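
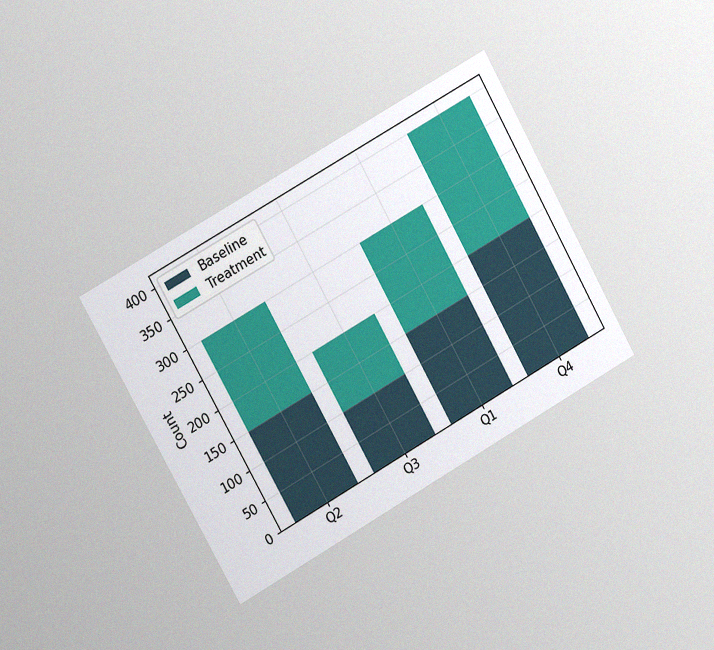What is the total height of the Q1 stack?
300

The chart is tilted about 29° counter-clockwise and viewed slightly from the left, with some photo noise. The Q1 stack's top reaches 300 on the y-axis.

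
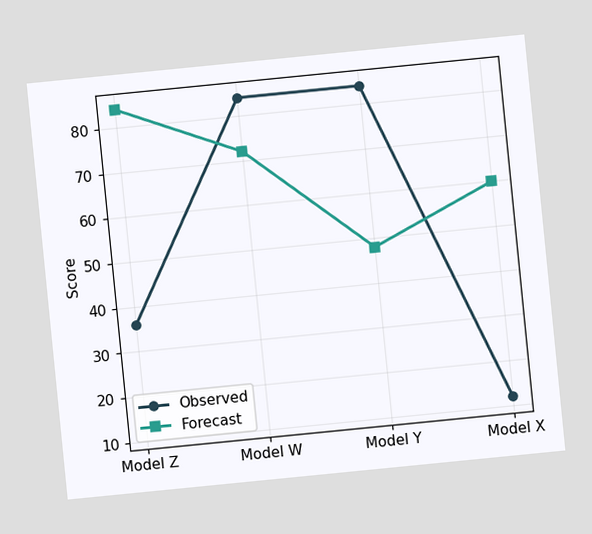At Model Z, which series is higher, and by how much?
The chart is tilted about 6° counter-clockwise. At Model Z, Forecast sits above the other line by 48.

Forecast, by 48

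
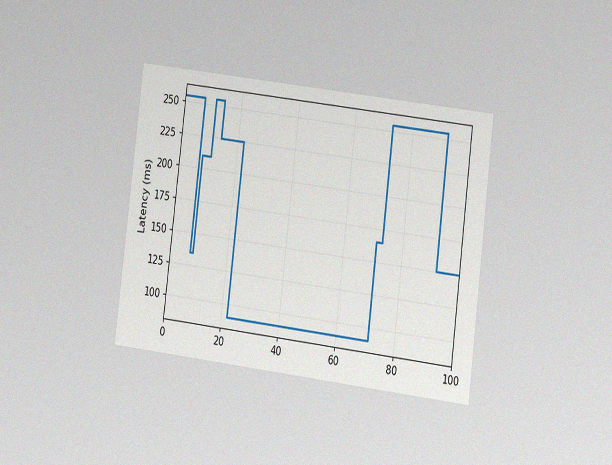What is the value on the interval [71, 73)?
The chart is tilted about 7° clockwise and viewed at a slight angle, with some photo noise. On [71, 73) the step sits at 165ms.

165ms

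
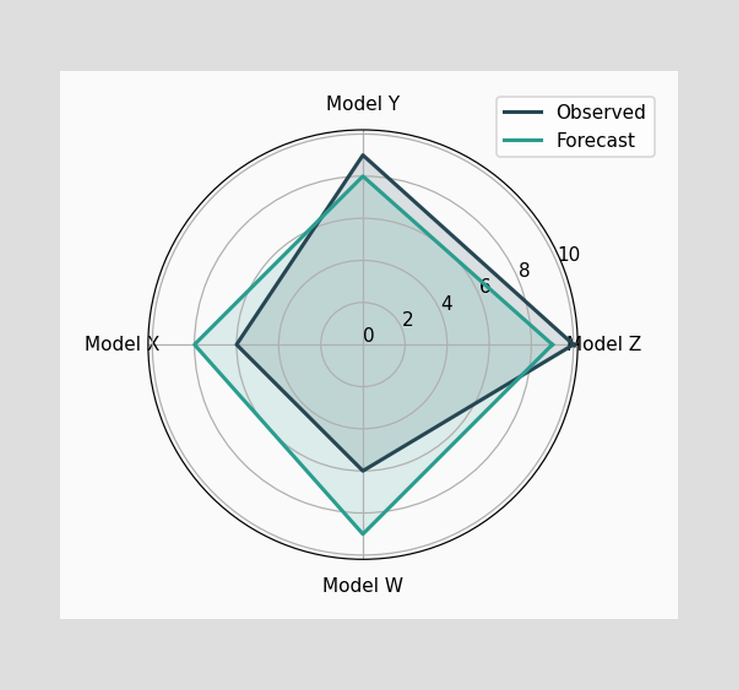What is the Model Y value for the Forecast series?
On the Model Y axis, Forecast reaches 8.

8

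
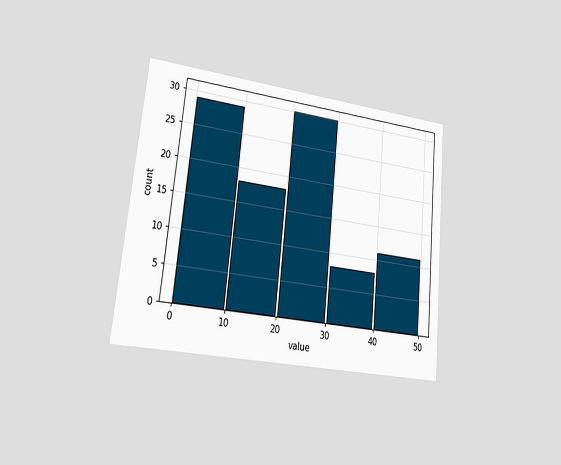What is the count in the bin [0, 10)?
29

The chart is tilted about 6° clockwise and viewed slightly from the left. The [0, 10) bin has height 29.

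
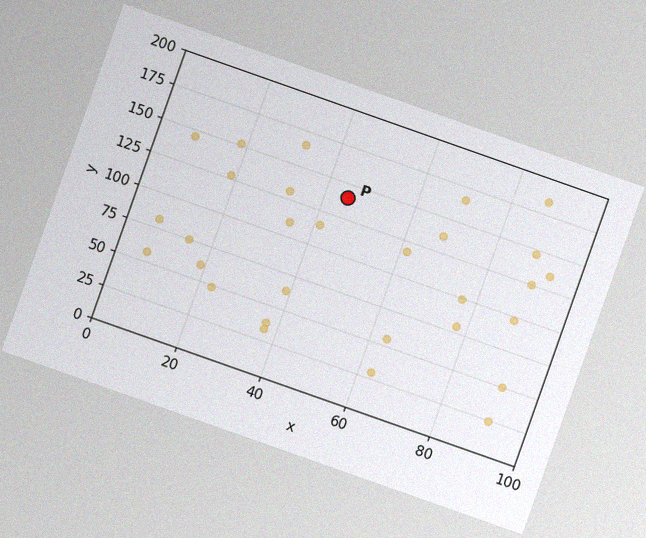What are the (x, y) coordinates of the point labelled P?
(45, 140)

The chart is tilted about 19° clockwise, with some photo noise. Following the gridlines from P to each axis, P sits at (45, 140).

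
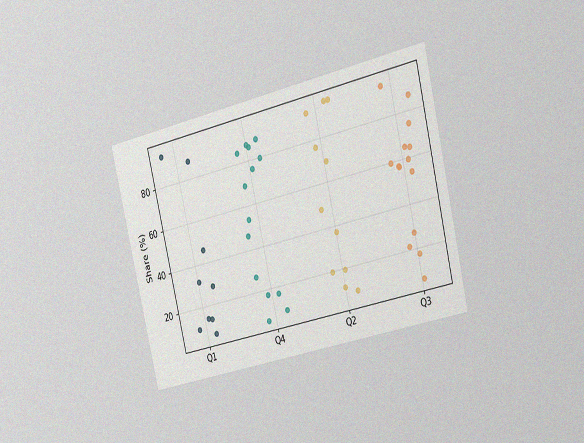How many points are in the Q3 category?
The chart is tilted about 13° counter-clockwise and viewed slightly from the right, with some photo noise. Counting the markers in the Q3 column gives 14.

14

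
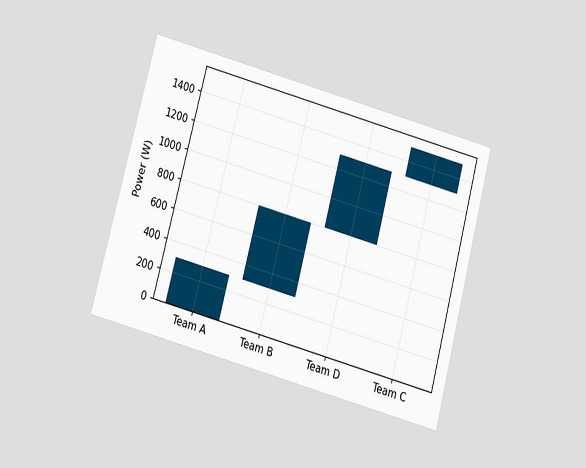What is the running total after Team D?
1300W

The chart is tilted about 15° clockwise and viewed slightly from below. After Team D the running total reaches 1300W.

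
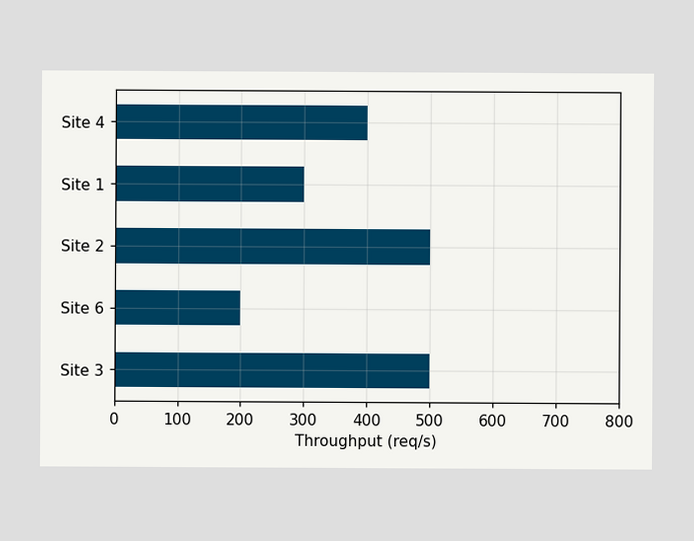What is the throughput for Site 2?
Reading along the chart's x-axis, the Site 2 bar reaches 500req/s.

500req/s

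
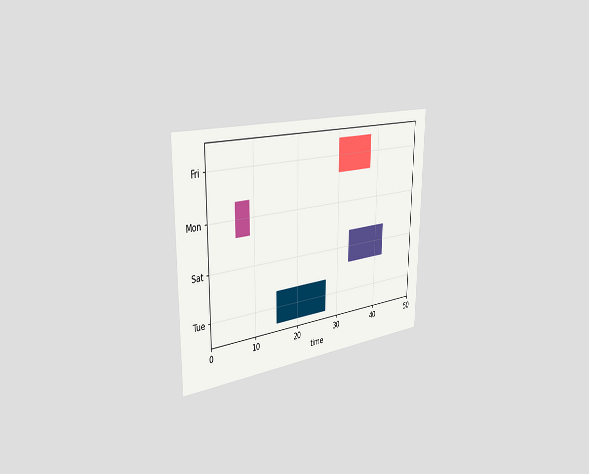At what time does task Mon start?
The chart is viewed slightly from the left. The Mon bar begins at t=6.

6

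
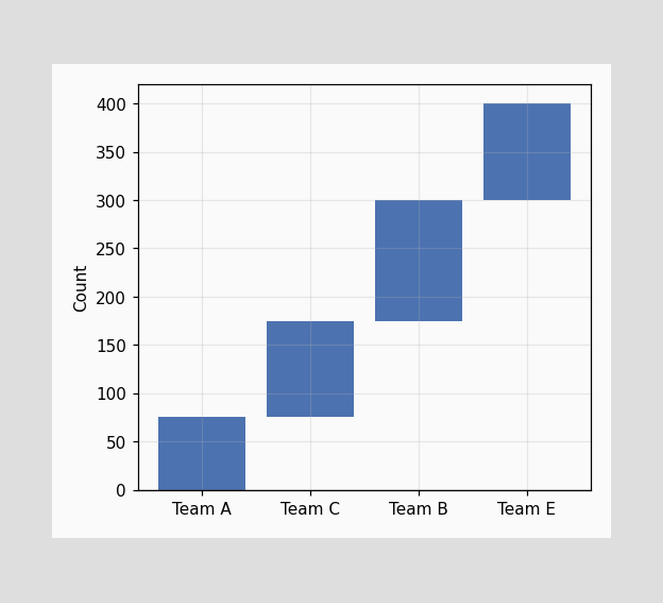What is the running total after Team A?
After Team A the running total reaches 75.

75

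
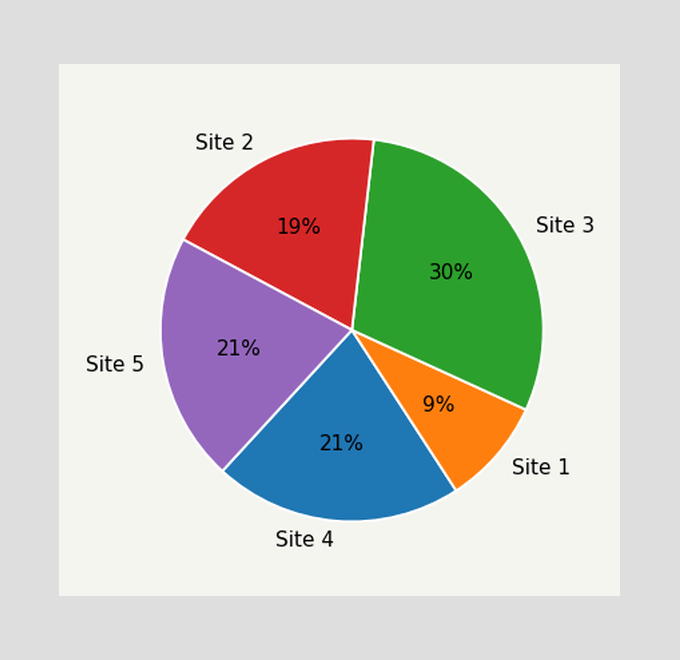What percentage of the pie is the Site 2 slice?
19%

The Site 2 slice takes up 19% of the pie.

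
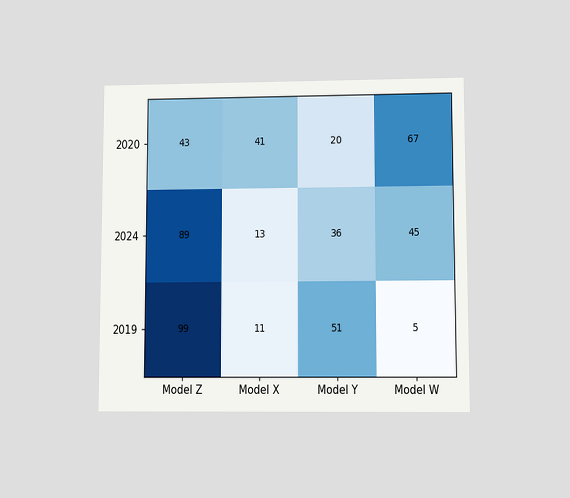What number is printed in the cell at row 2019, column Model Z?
The chart is viewed at a slight angle. The (2019, Model Z) cell reads 99.

99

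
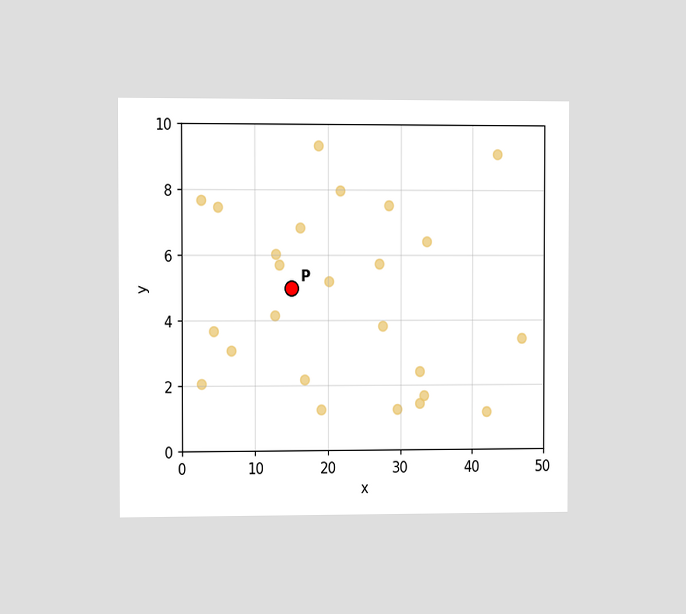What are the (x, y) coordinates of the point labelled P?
(15, 5)

The chart is viewed slightly from the left. Following the gridlines from P to each axis, P sits at (15, 5).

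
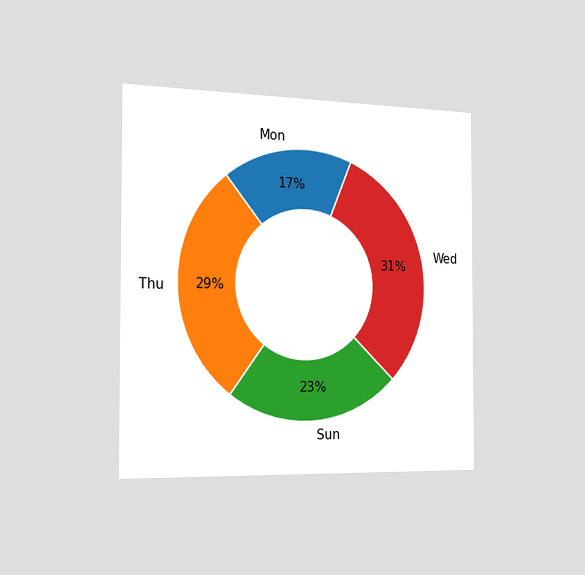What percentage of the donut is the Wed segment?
31%

The chart is viewed slightly from the left. The Wed segment takes up 31% of the ring.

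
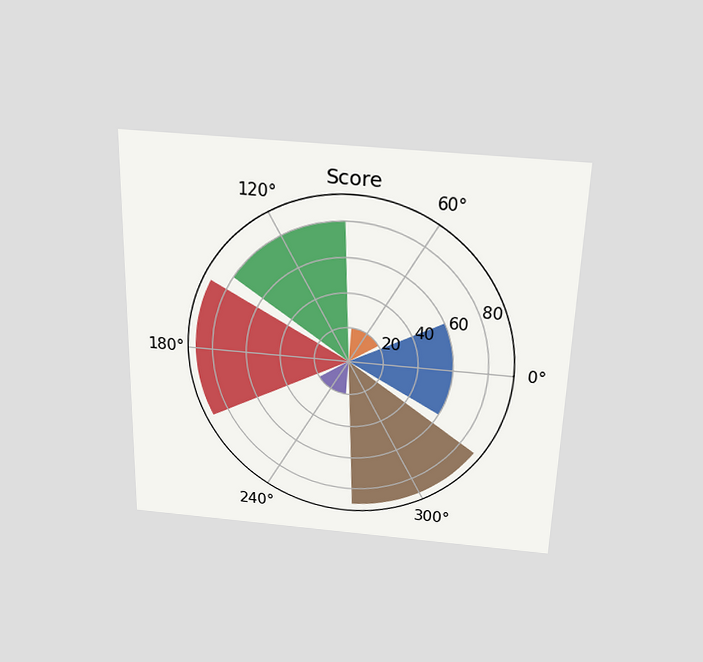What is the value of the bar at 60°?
20

The chart is viewed slightly from above. The bar at 60° reaches 20 on the radial axis.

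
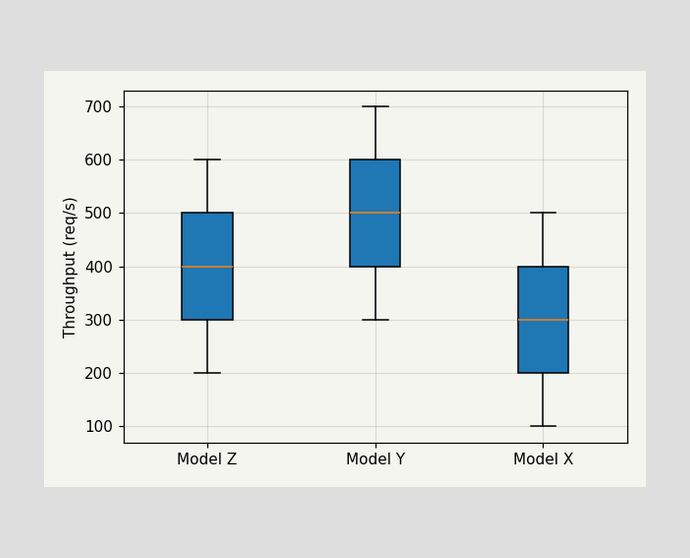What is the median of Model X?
The median line in the Model X box sits at 300req/s.

300req/s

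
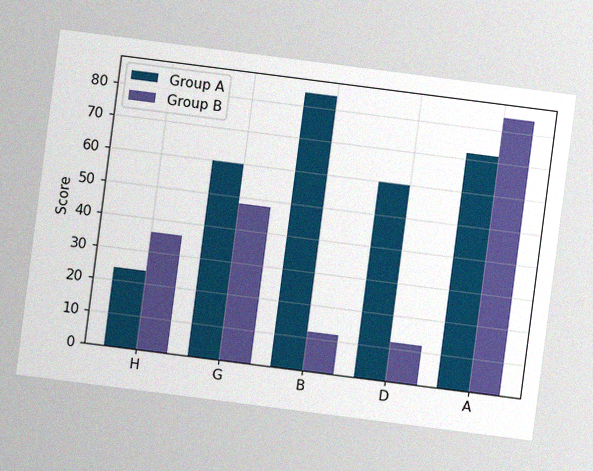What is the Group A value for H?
24

The chart is tilted about 7° clockwise, with some photo noise. The Group A bar at H reaches 24 on the y-axis.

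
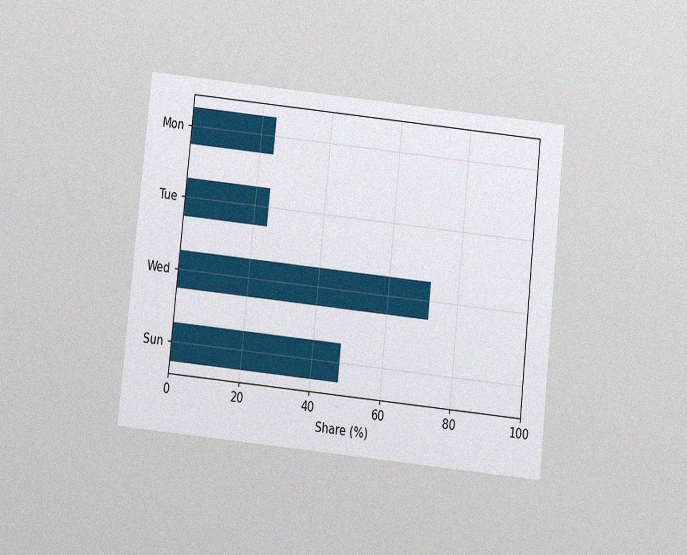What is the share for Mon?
24%

The chart is tilted about 6° clockwise and viewed slightly from below, with some photo noise. Reading along the chart's x-axis, the Mon bar reaches 24%.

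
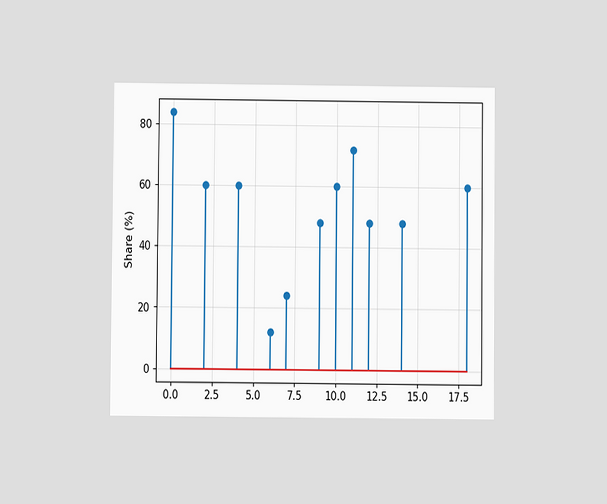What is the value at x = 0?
The chart is viewed at a slight angle. The stem at x=0 reaches 84%.

84%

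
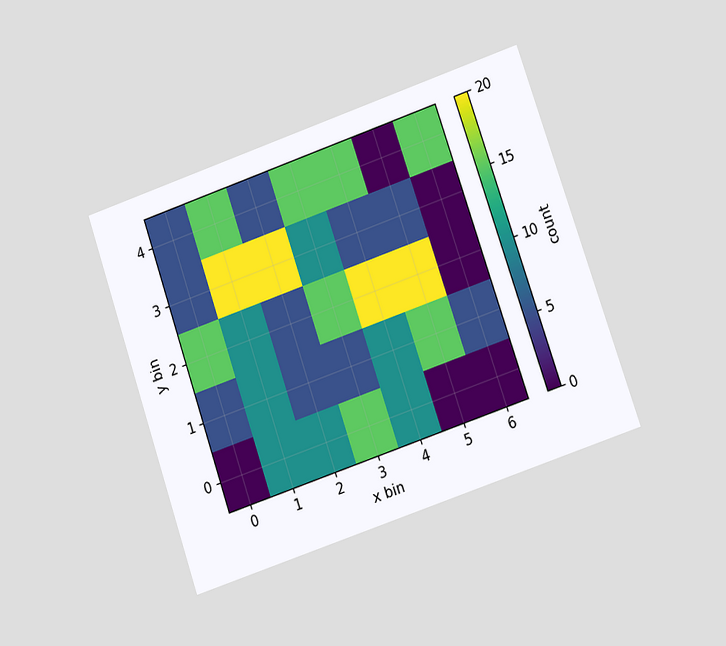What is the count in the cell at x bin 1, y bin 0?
The chart is tilted about 19° counter-clockwise and viewed at a slight angle. Matching the cell (1, 0) against the colorbar gives 10.

10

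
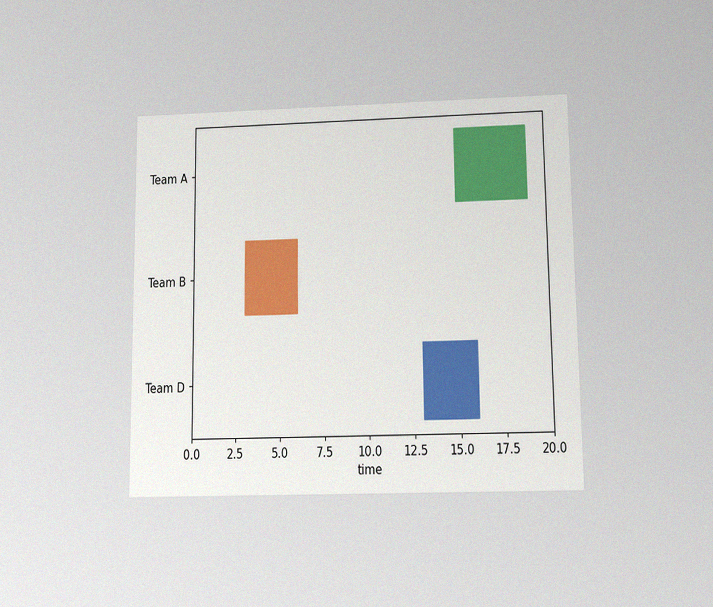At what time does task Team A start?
15

The chart is viewed slightly from below, with some photo noise. The Team A bar begins at t=15.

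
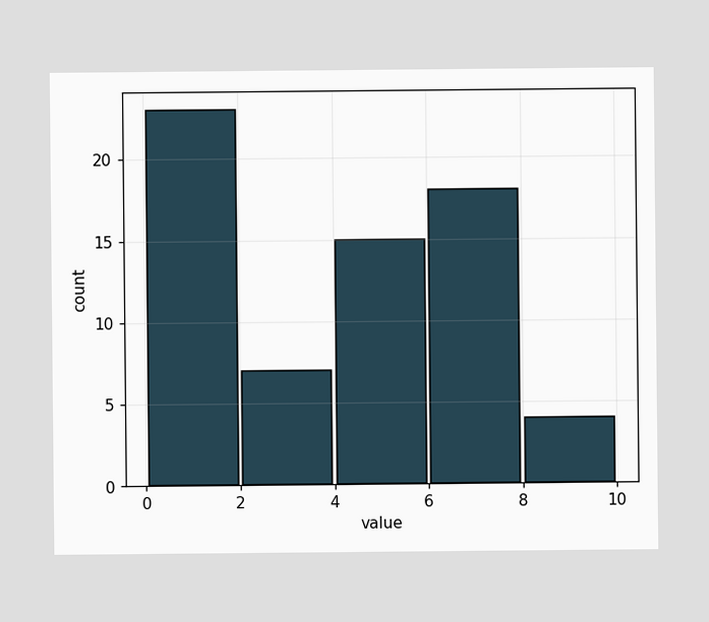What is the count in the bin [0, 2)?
The [0, 2) bin has height 23.

23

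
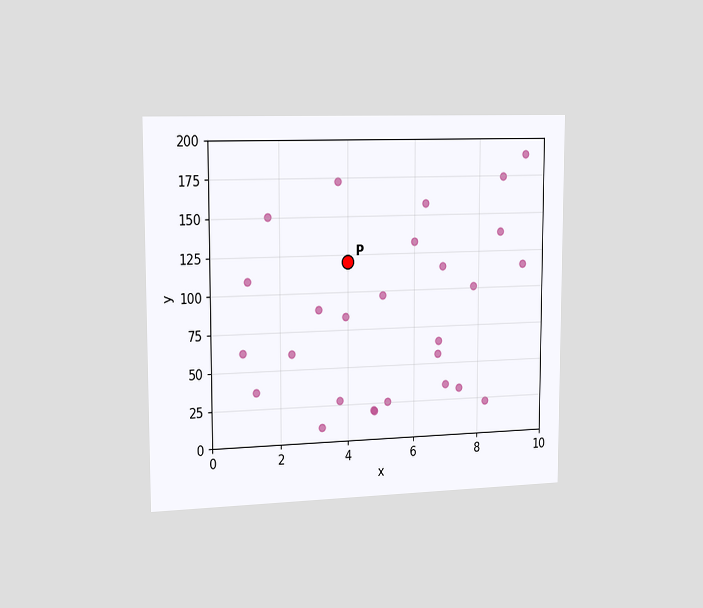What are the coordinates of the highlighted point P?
The chart is viewed slightly from the left. Following the gridlines from P to each axis, P sits at (4, 120).

(4, 120)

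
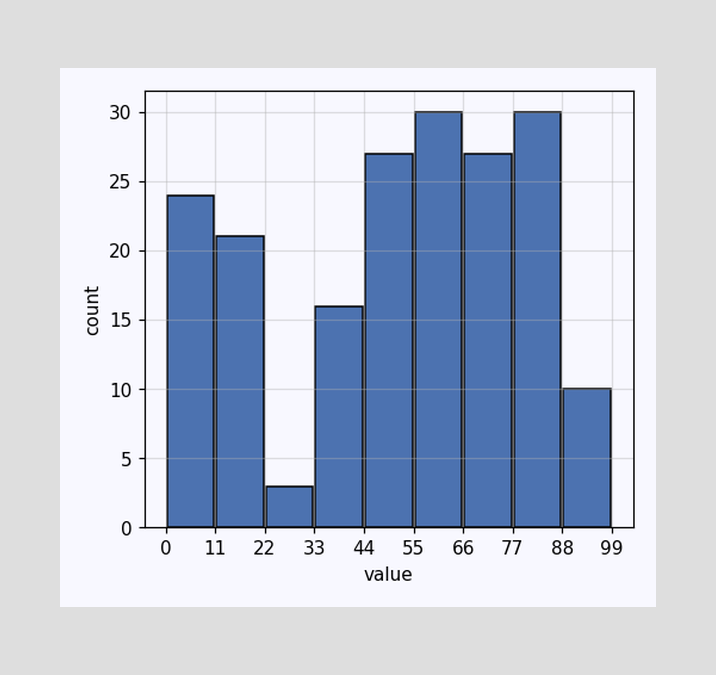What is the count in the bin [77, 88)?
30

The [77, 88) bin has height 30.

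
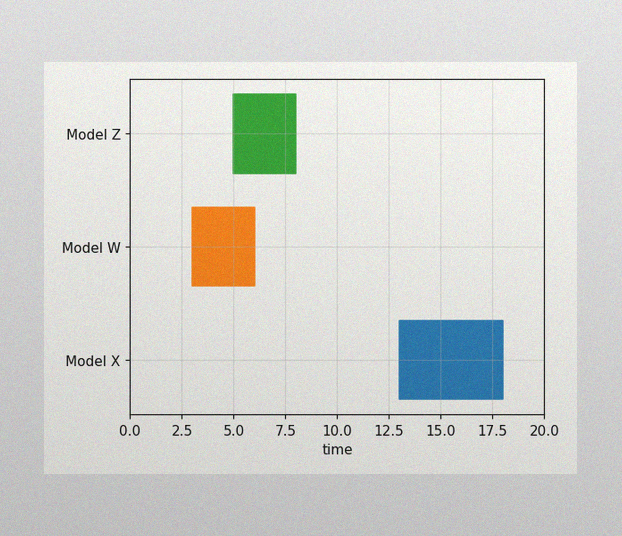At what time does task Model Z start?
The image has some photo noise and uneven lighting. The Model Z bar begins at t=5.

5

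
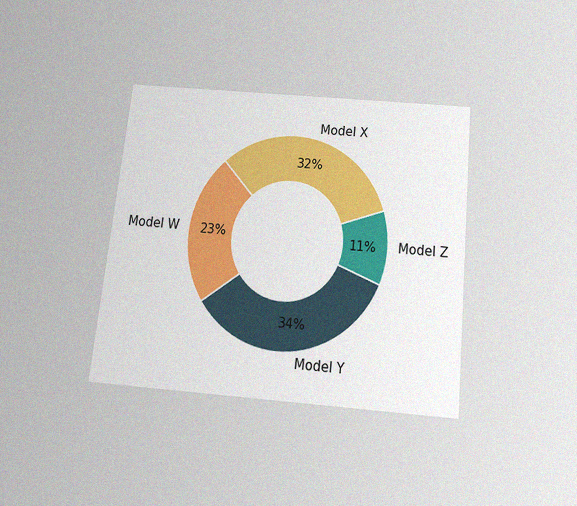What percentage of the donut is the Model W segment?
23%

The chart is tilted about 6° clockwise and viewed slightly from below, with some photo noise. The Model W segment takes up 23% of the ring.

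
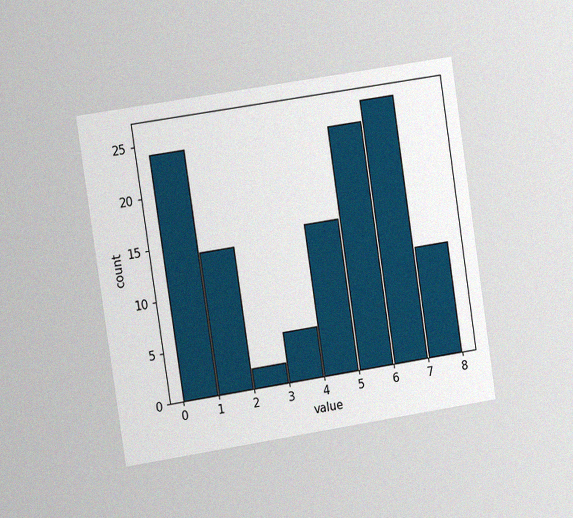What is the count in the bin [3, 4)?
5

The chart is tilted about 9° counter-clockwise and viewed slightly from the left, with some photo noise. The [3, 4) bin has height 5.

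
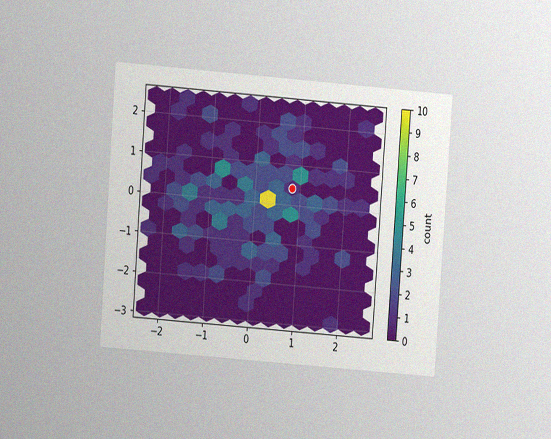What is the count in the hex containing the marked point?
The chart is tilted about 4° clockwise and viewed at a slight angle, with some photo noise. The marked hex reads 1 on the colorbar.

1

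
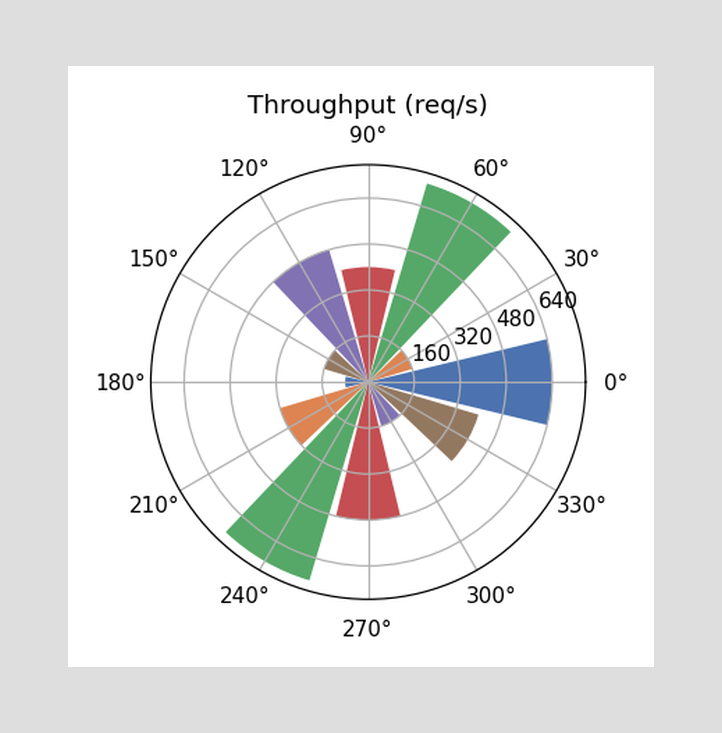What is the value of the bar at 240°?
The bar at 240° reaches 720req/s on the radial axis.

720req/s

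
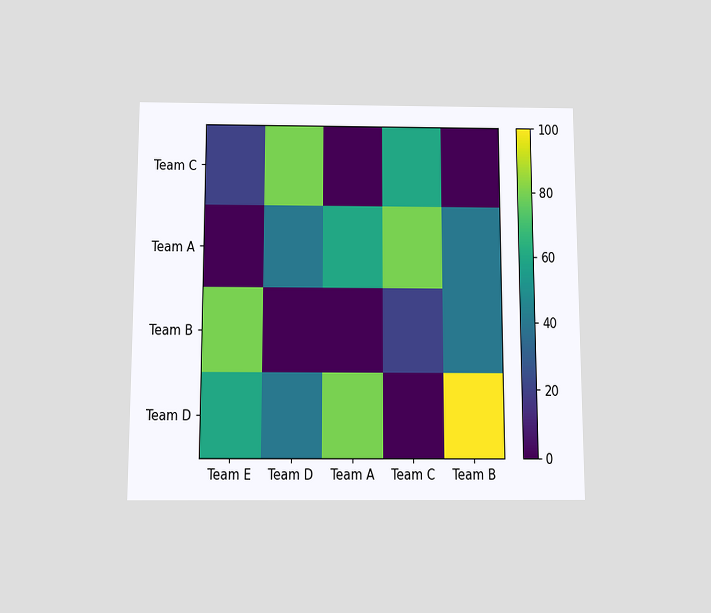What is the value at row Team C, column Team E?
20

The chart is viewed slightly from below. Matching cell (Team C, Team E) against the colorbar gives 20.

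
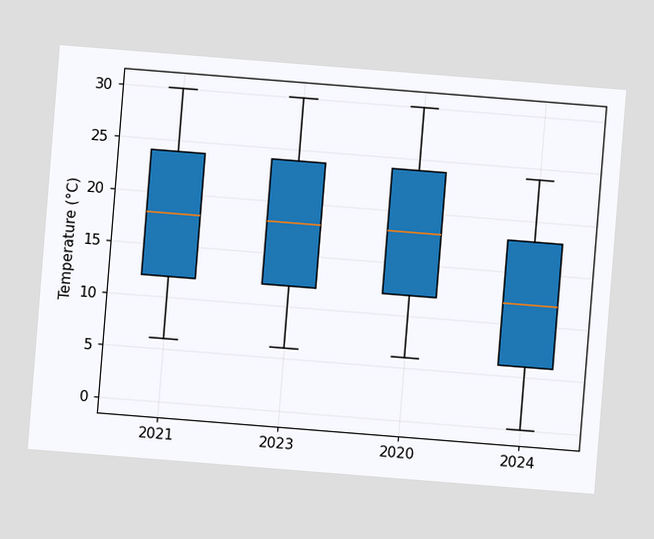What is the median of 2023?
The chart is tilted about 5° clockwise. The median line in the 2023 box sits at 18°C.

18°C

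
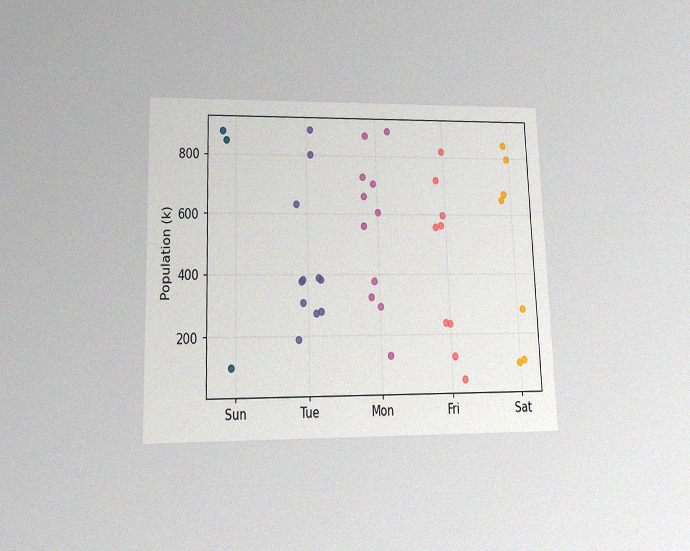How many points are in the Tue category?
The chart is viewed slightly from below, with some photo noise. Counting the markers in the Tue column gives 11.

11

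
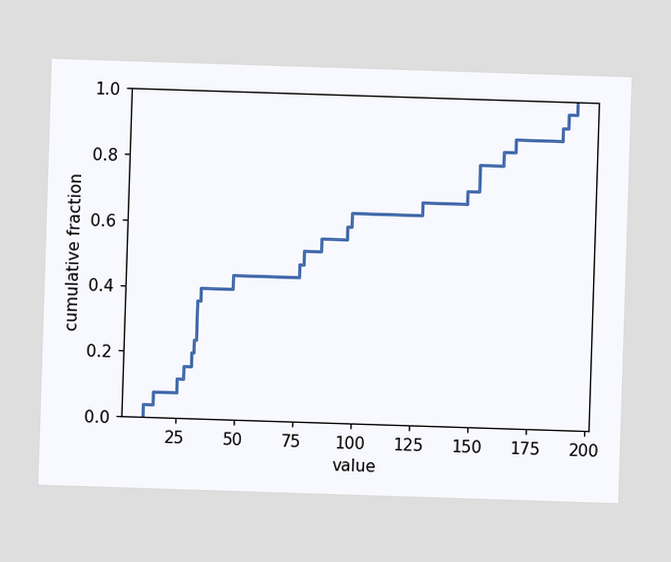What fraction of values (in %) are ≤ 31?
At x=31 the ECDF step is at 20%.

20%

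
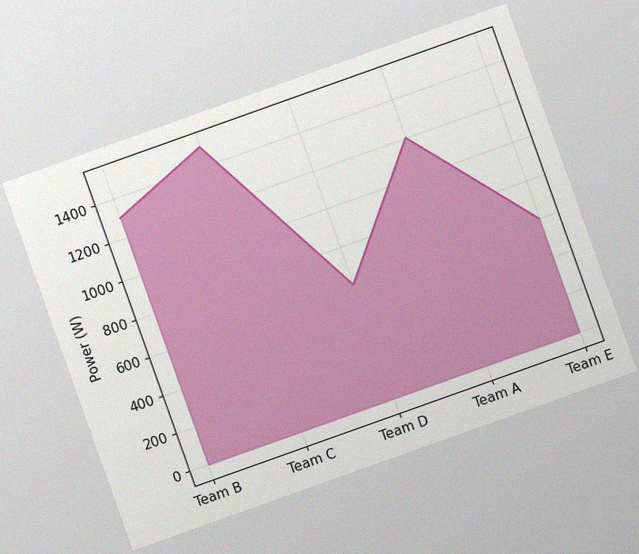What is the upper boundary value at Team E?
The chart is tilted about 20° counter-clockwise, with some photo noise. At Team E the upper boundary is at 600W.

600W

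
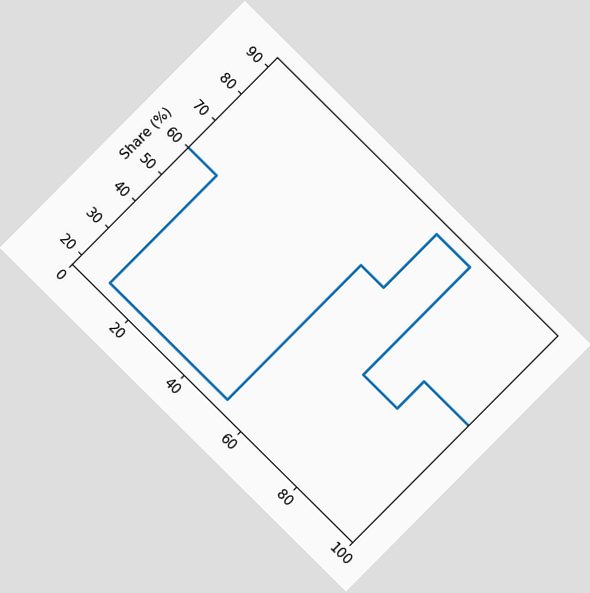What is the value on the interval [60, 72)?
The chart is tilted about 45° clockwise. On [60, 72) the step sits at 90%.

90%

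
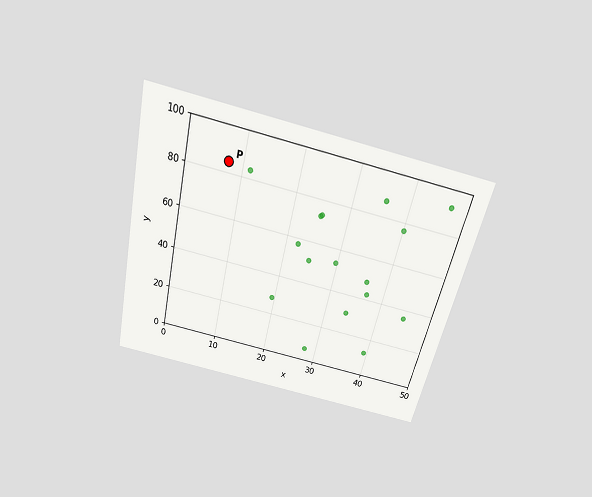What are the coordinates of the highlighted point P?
The chart is tilted about 13° clockwise and viewed slightly from above. Following the gridlines from P to each axis, P sits at (7.5, 85).

(7.5, 85)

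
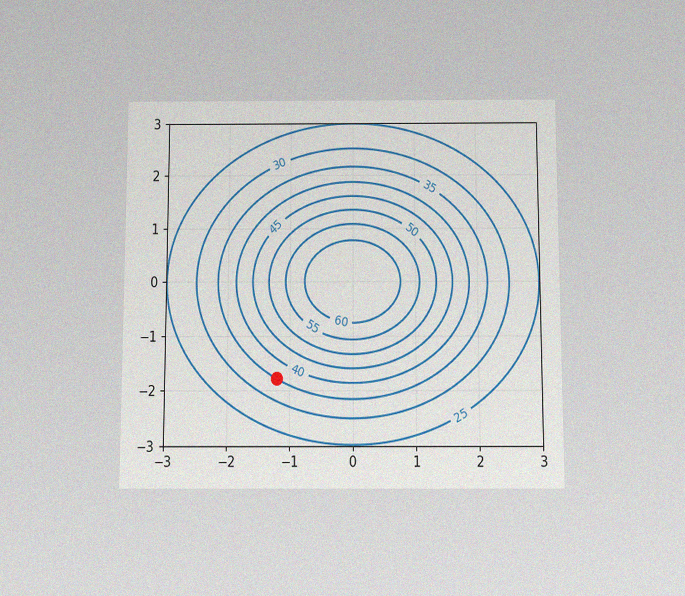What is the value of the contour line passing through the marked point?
The chart is viewed slightly from below, with some photo noise. The marked point sits on the contour labelled 35.

35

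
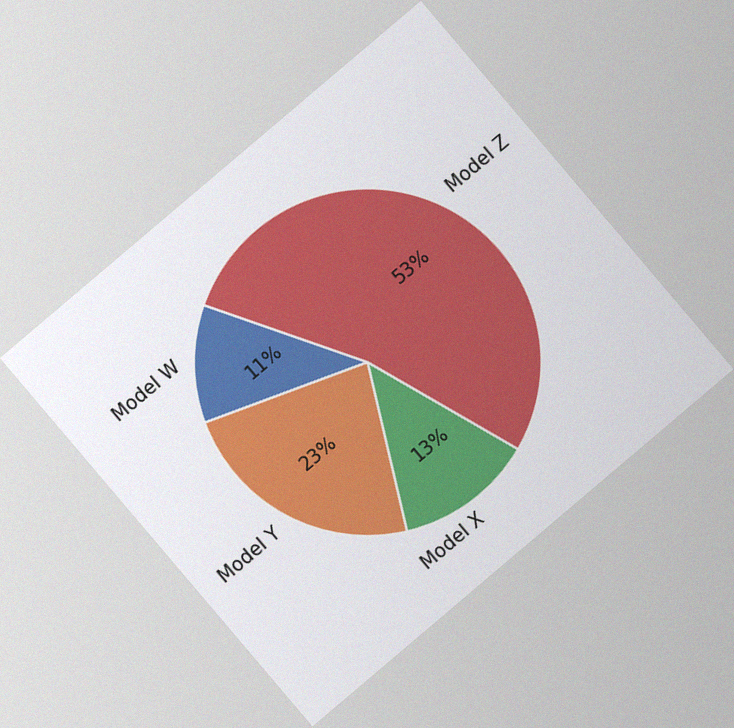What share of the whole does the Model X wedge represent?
The chart is tilted about 40° counter-clockwise, with some photo noise. The Model X slice takes up 13% of the pie.

13%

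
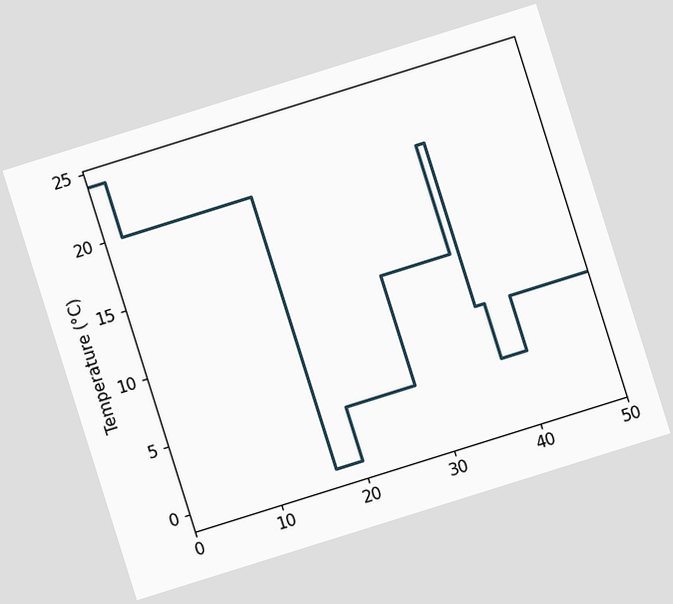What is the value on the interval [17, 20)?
0°C

The chart is tilted about 17° counter-clockwise. On [17, 20) the step sits at 0°C.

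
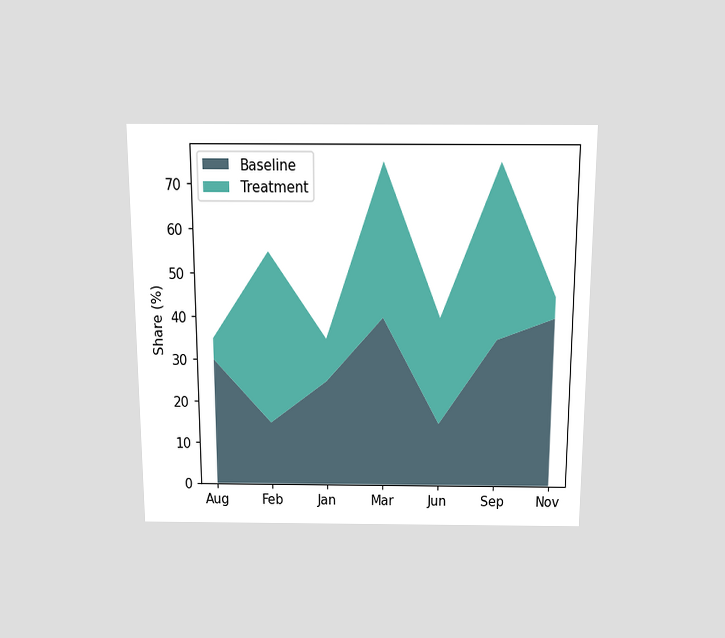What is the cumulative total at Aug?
35%

The chart is viewed slightly from above. The stacked total at Aug reaches 35%.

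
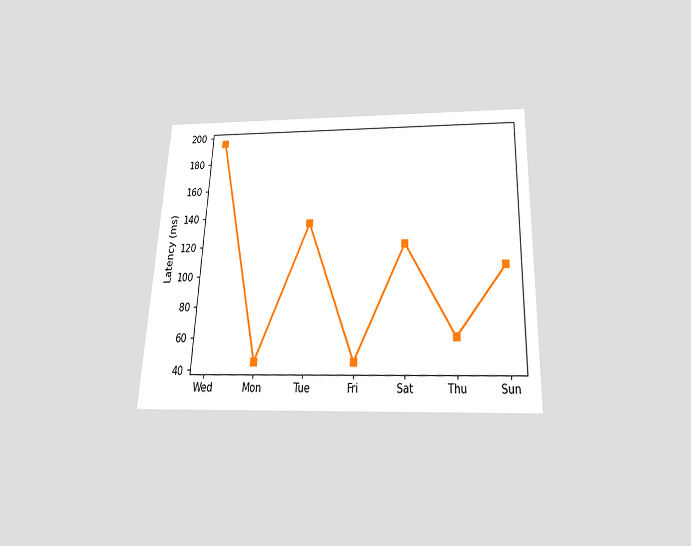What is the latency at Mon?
45ms

The chart is tilted about 2° clockwise and viewed slightly from below. At Mon, the line is at 45ms.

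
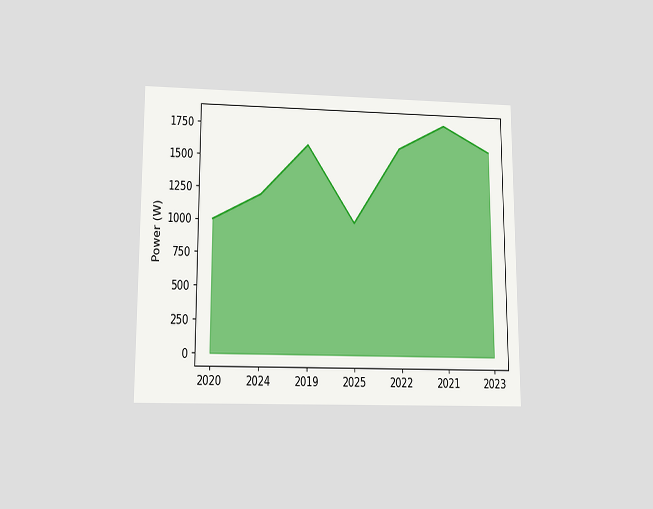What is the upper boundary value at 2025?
1000W

The chart is viewed slightly from below. At 2025 the upper boundary is at 1000W.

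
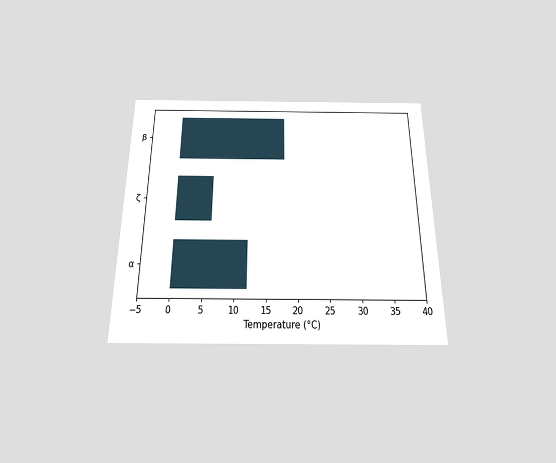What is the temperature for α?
12°C

The chart is viewed slightly from below. Reading along the chart's x-axis, the α bar reaches 12°C.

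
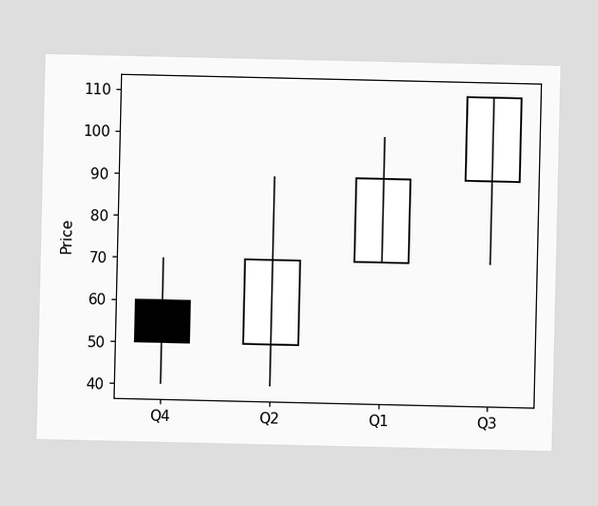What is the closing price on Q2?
The Q2 candle closes at 70.

70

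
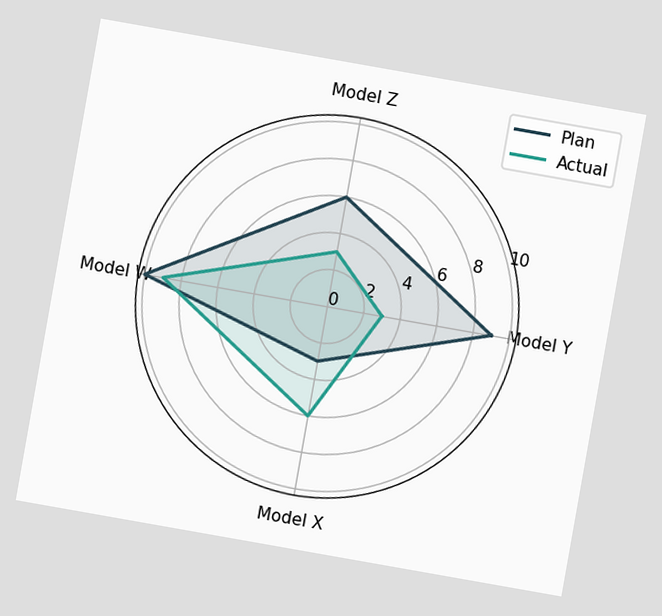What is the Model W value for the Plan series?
10

The chart is tilted about 10° clockwise. On the Model W axis, Plan reaches 10.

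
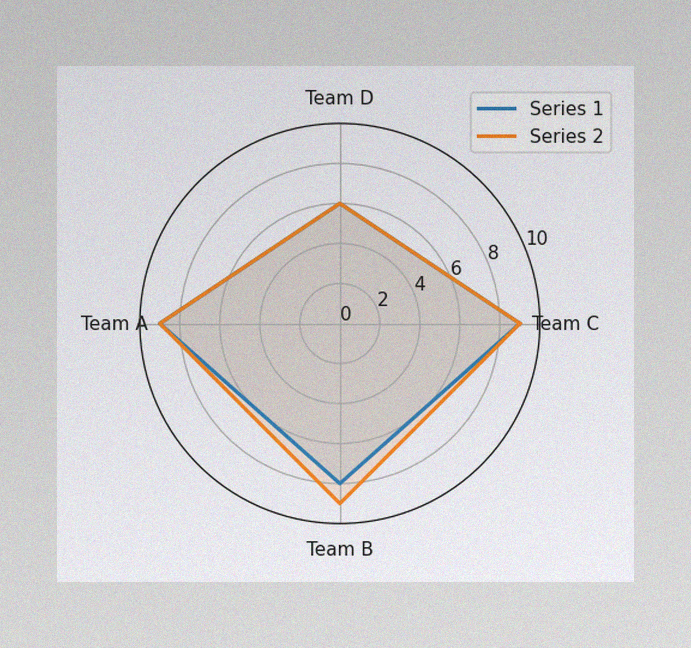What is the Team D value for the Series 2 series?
6

The image has some photo noise and uneven lighting. On the Team D axis, Series 2 reaches 6.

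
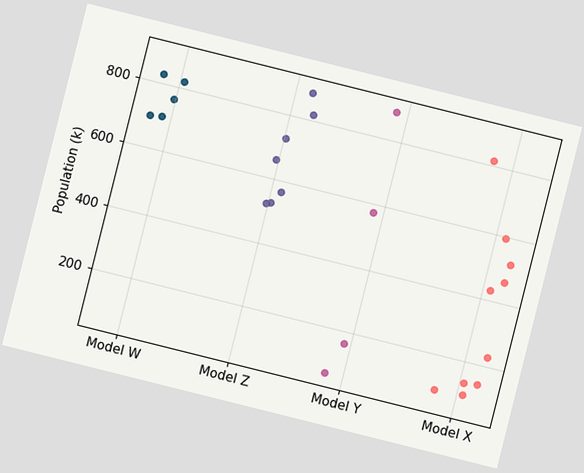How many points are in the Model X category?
10

The chart is tilted about 14° clockwise. Counting the markers in the Model X column gives 10.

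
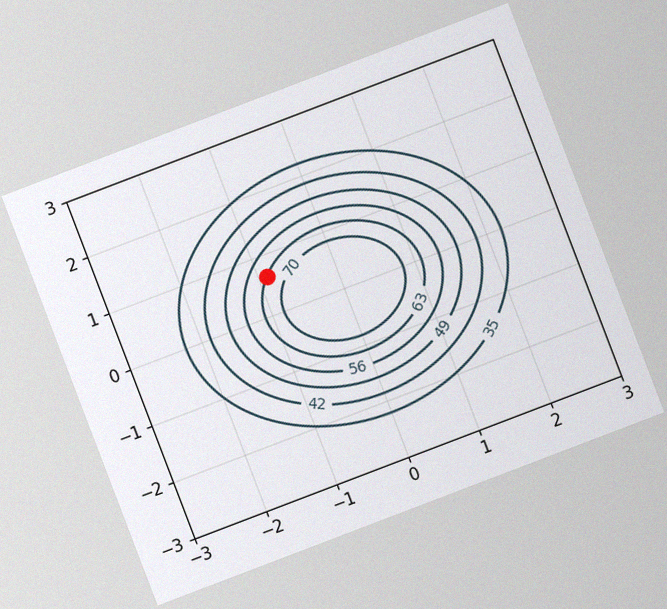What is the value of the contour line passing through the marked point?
63

The chart is tilted about 21° counter-clockwise, with some photo noise. The marked point sits on the contour labelled 63.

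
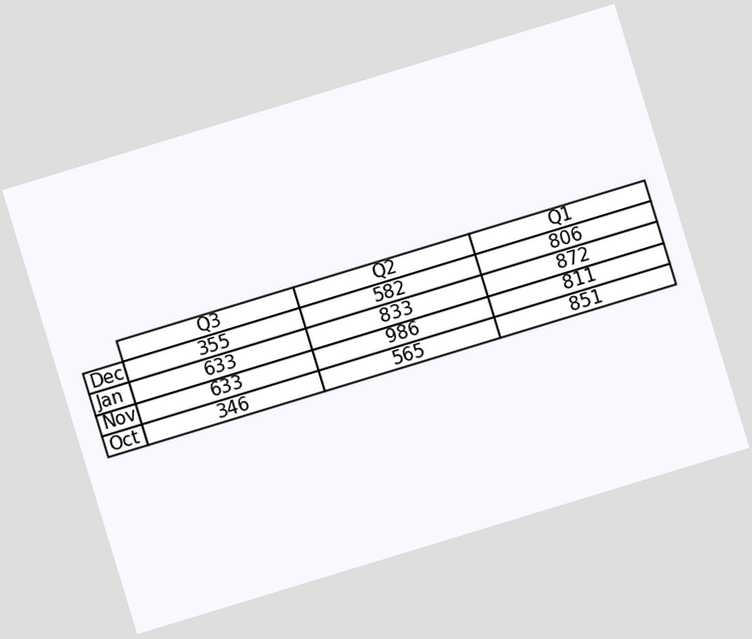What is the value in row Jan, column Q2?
The chart is tilted about 17° counter-clockwise. The (Jan, Q2) cell reads 833.

833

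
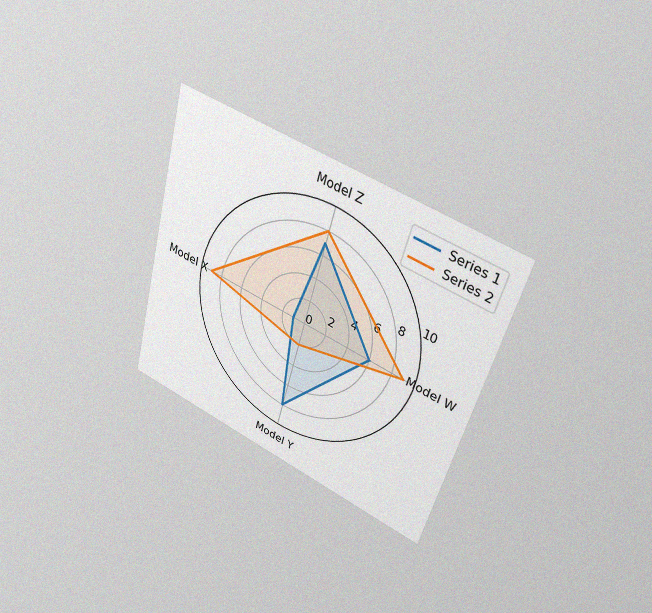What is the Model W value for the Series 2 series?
The chart is tilted about 15° clockwise and viewed at a slight angle, with some photo noise. On the Model W axis, Series 2 reaches 9.

9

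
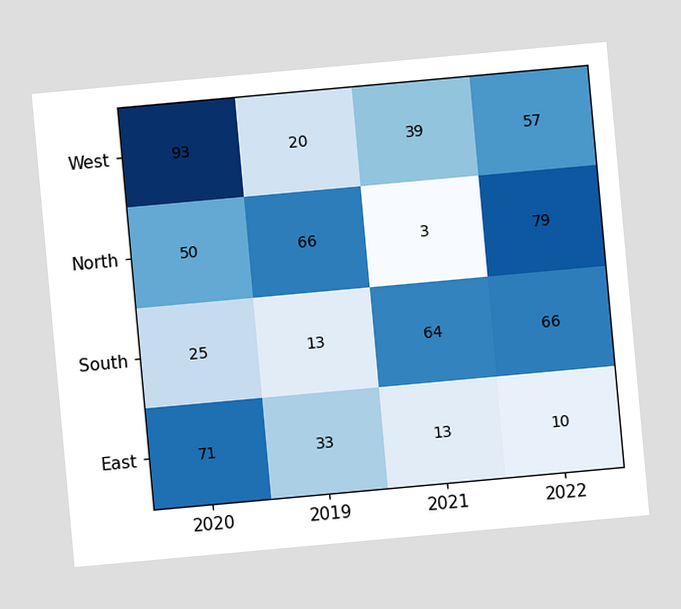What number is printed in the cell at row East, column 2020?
71

The chart is tilted about 5° counter-clockwise. The (East, 2020) cell reads 71.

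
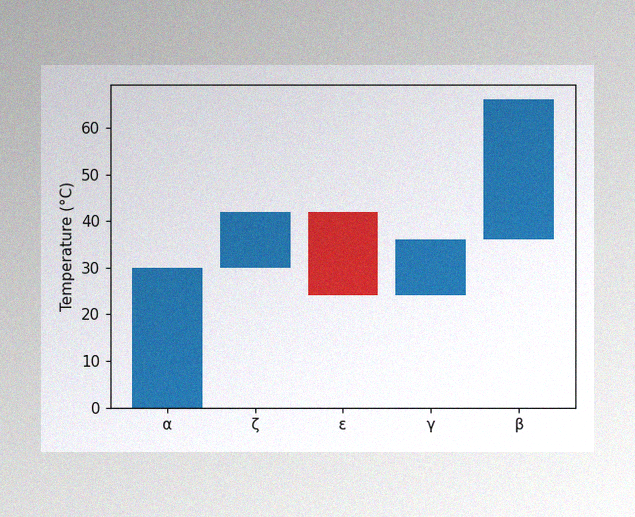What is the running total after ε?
24°C

The image has some photo noise and uneven lighting. After ε the running total reaches 24°C.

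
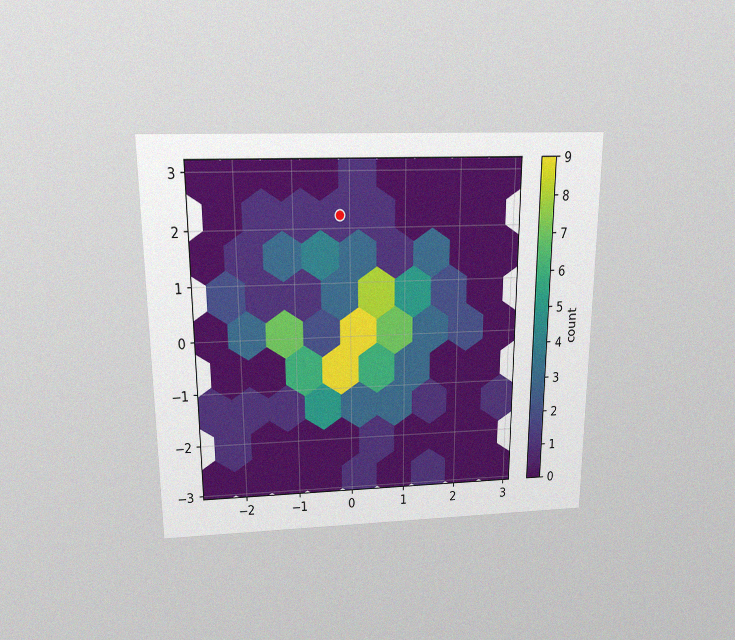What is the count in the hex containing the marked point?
1

The chart is viewed slightly from above, with some photo noise. The marked hex reads 1 on the colorbar.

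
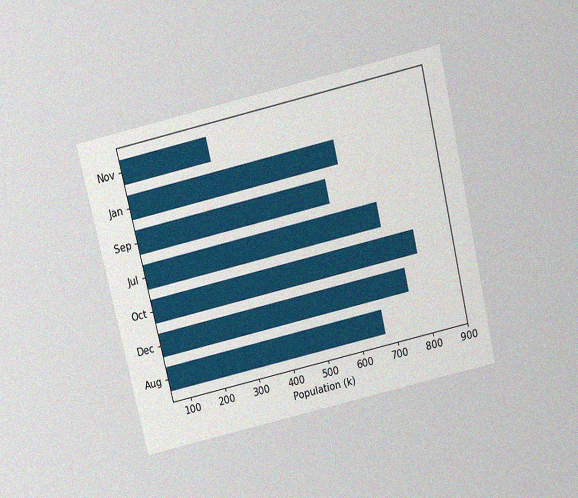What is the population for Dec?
The chart is tilted about 13° counter-clockwise and viewed slightly from above, with some photo noise. Reading along the chart's x-axis, the Dec bar reaches 756k.

756k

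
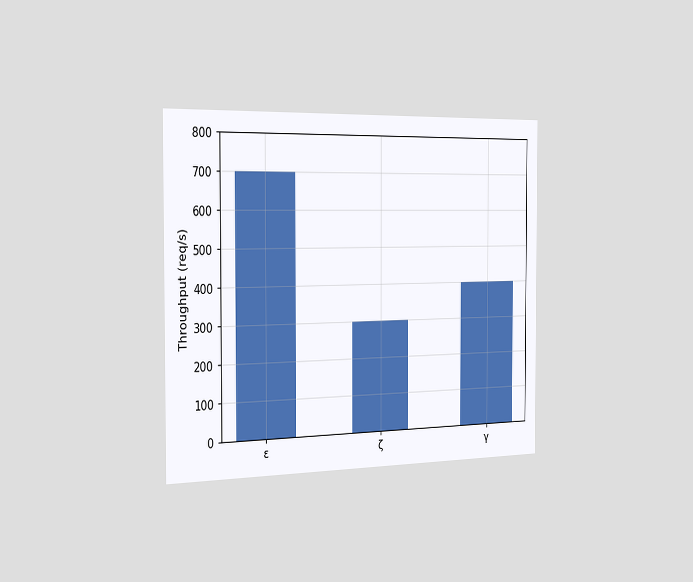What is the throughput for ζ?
300req/s

The chart is viewed slightly from the left. Reading along the chart's y-axis, the ζ bar reaches 300req/s.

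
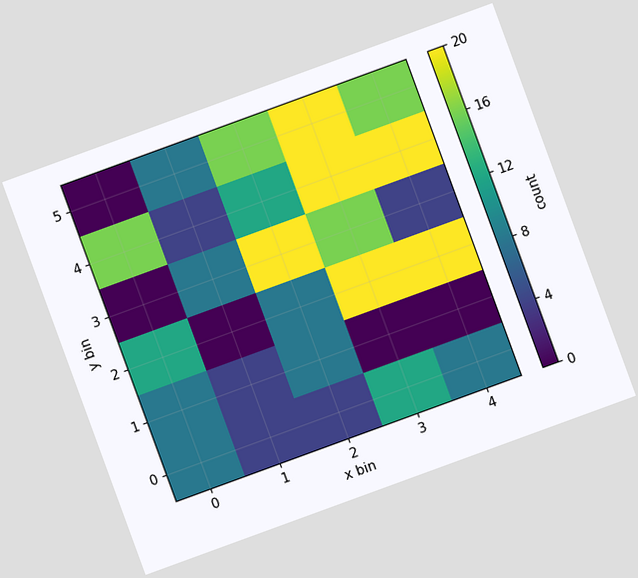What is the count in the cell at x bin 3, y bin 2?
20

The chart is tilted about 20° counter-clockwise. Matching the cell (3, 2) against the colorbar gives 20.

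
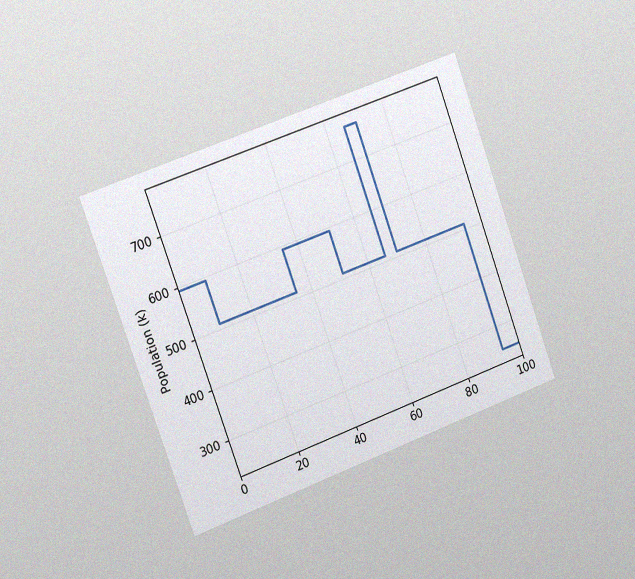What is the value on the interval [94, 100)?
255k

The chart is tilted about 20° counter-clockwise and viewed slightly from the left, with some photo noise. On [94, 100) the step sits at 255k.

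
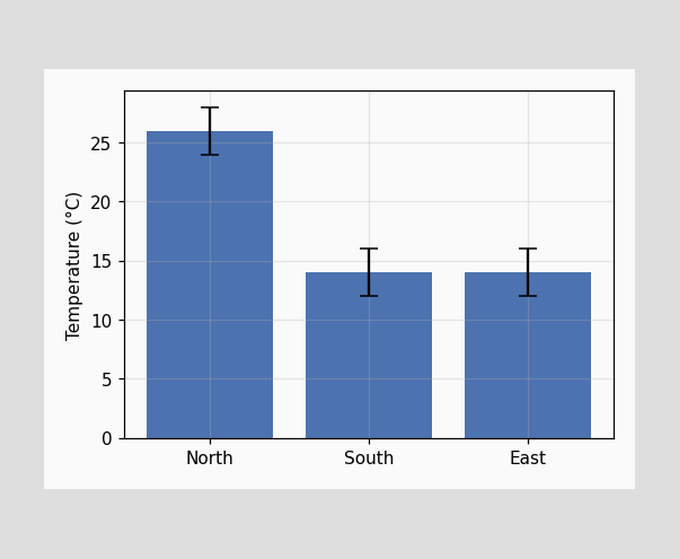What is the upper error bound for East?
The East bar's upper whisker reaches 16°C.

16°C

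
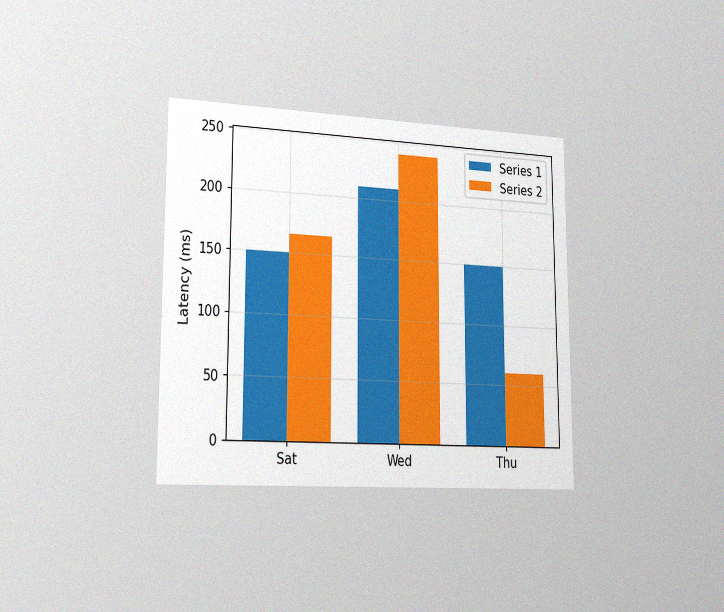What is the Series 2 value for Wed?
The chart is viewed slightly from the left, with some photo noise. The Series 2 bar at Wed reaches 240ms on the y-axis.

240ms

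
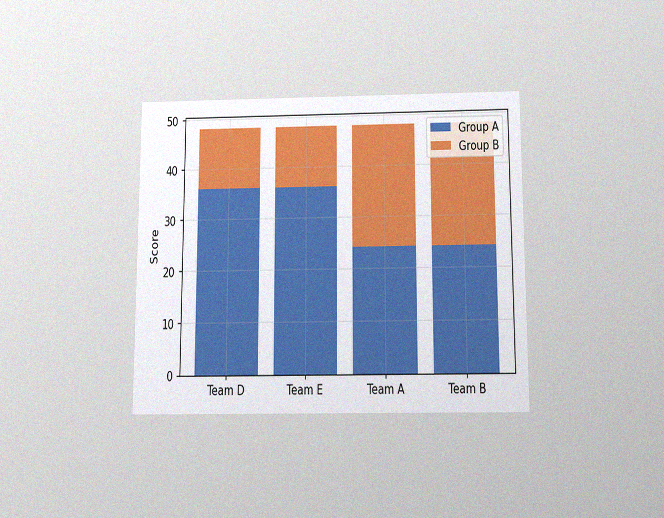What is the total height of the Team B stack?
The chart is viewed slightly from below, with some photo noise. The Team B stack's top reaches 48 on the y-axis.

48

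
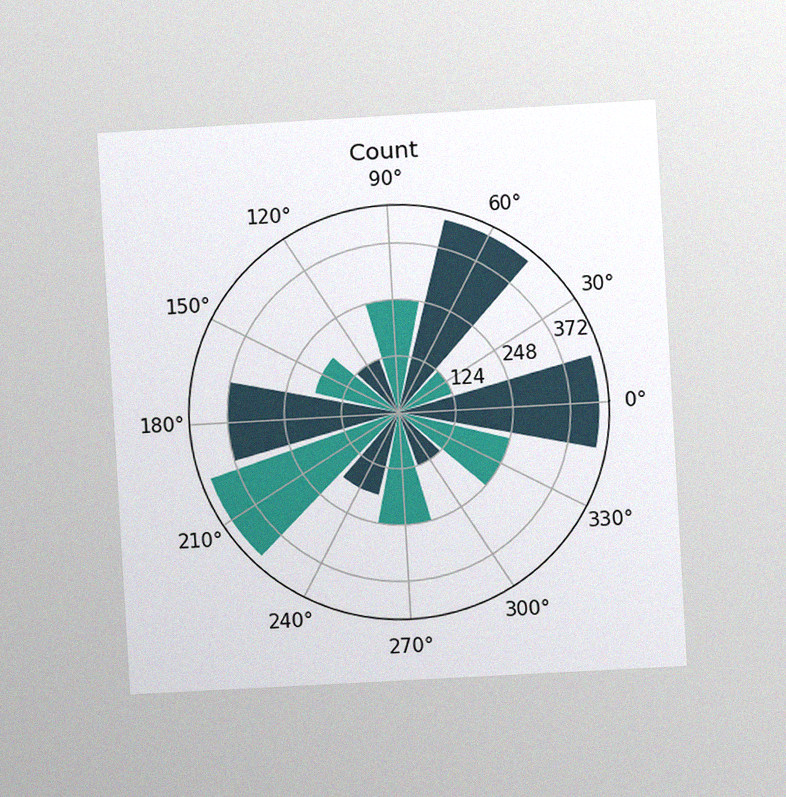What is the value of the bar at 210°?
434

The chart is tilted about 3° counter-clockwise and viewed at a slight angle, with some photo noise. The bar at 210° reaches 434 on the radial axis.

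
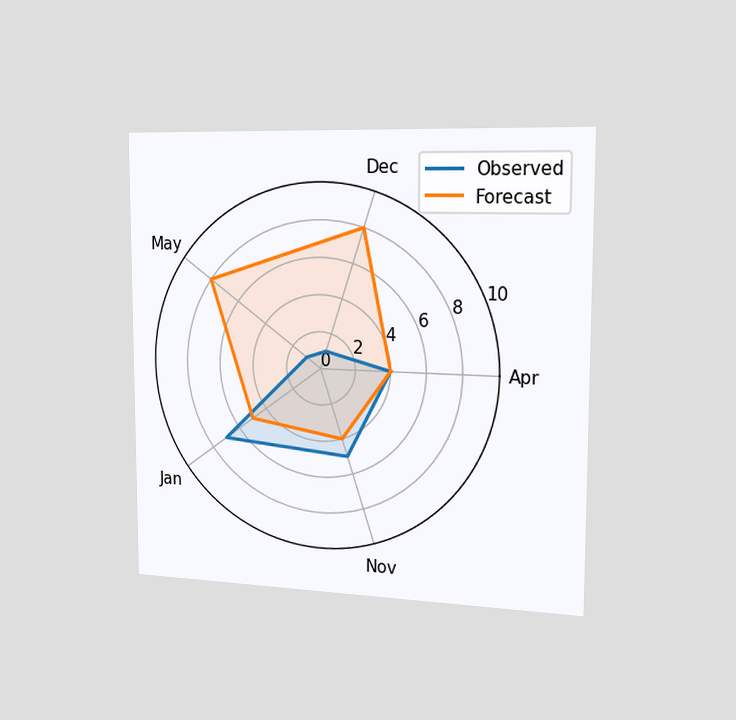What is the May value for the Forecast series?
8

The chart is viewed slightly from the right. On the May axis, Forecast reaches 8.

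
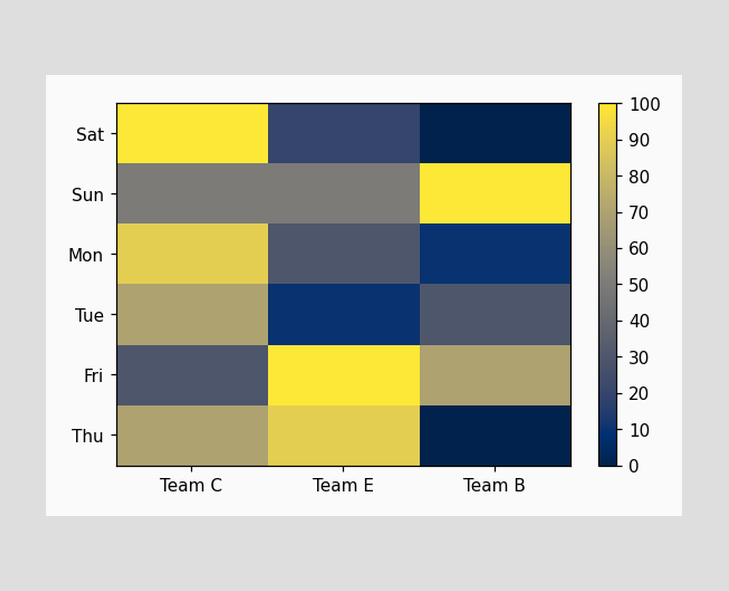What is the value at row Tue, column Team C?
Matching cell (Tue, Team C) against the colorbar gives 70.

70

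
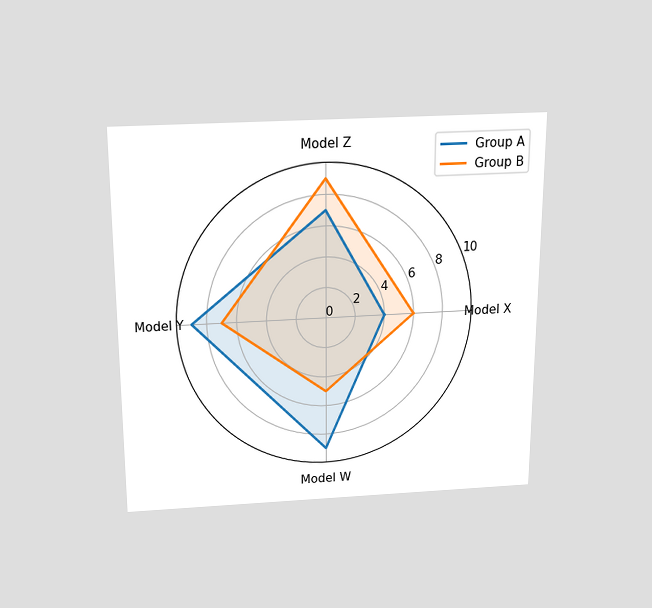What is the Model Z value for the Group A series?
The chart is viewed slightly from above. On the Model Z axis, Group A reaches 7.

7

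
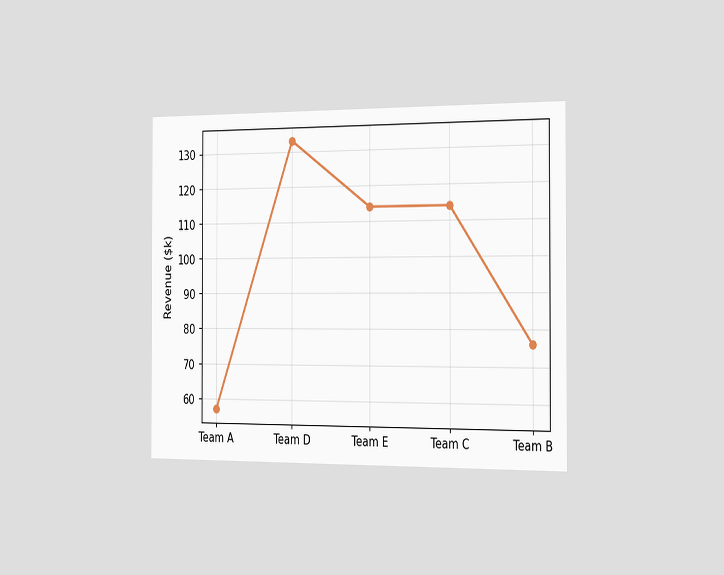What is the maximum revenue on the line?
$133k

The chart is viewed slightly from the right. The highest point is at Team D, and reading across to the y-axis gives $133k.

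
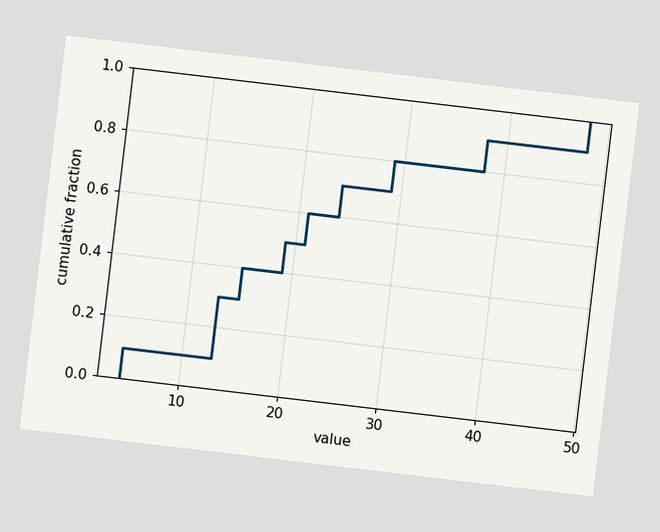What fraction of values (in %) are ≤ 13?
30%

The chart is tilted about 7° clockwise. At x=13 the ECDF step is at 30%.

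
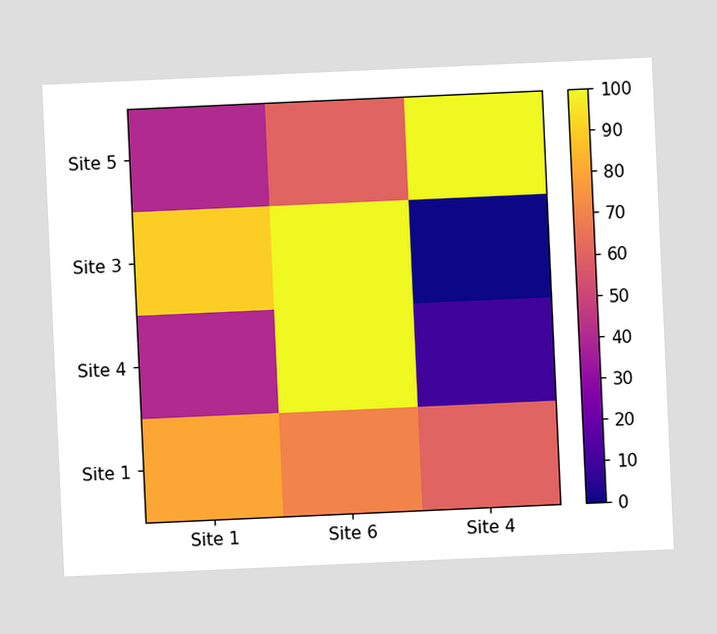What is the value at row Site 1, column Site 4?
60

The chart is tilted about 3° counter-clockwise. Matching cell (Site 1, Site 4) against the colorbar gives 60.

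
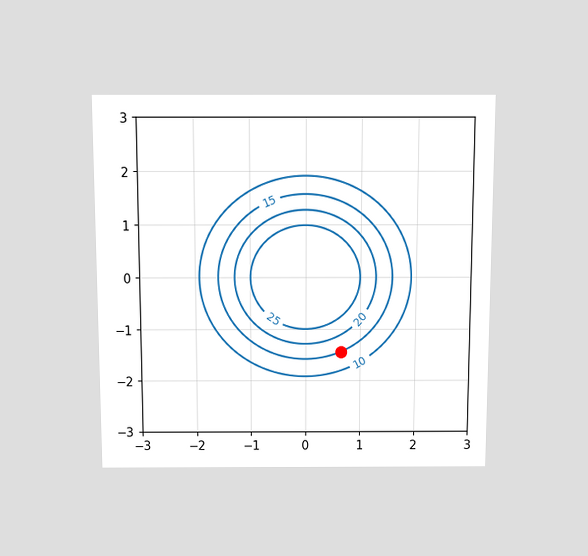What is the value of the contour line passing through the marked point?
15

The chart is viewed slightly from above. The marked point sits on the contour labelled 15.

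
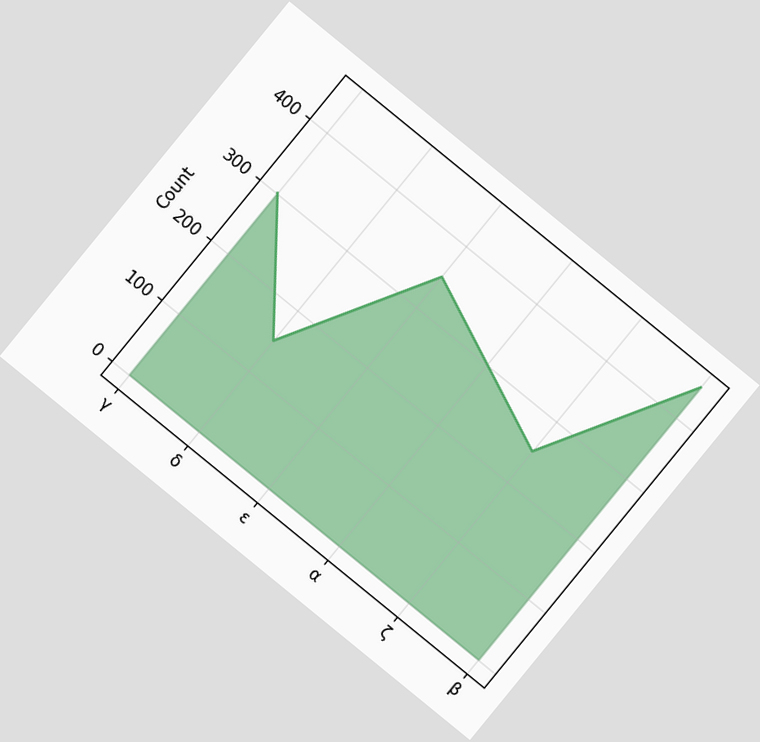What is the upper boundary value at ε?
350

The chart is tilted about 39° clockwise. At ε the upper boundary is at 350.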